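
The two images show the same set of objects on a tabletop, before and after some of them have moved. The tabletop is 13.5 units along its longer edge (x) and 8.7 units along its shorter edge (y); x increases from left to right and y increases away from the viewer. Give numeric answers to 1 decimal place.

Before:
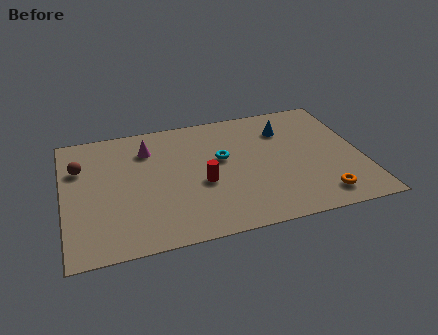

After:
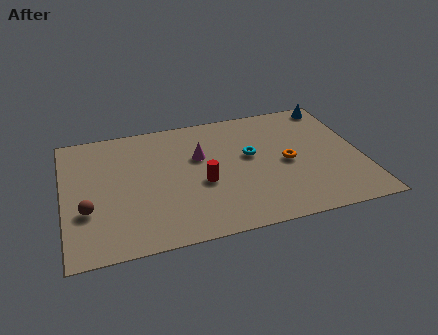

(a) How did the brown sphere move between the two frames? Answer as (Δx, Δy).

(0.2, -3.0)

From the two frames, the brown sphere sits at roughly (0.8, 6.0) before and (1.0, 3.0) after.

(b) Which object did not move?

the red cylinder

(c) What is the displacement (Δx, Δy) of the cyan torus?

(1.3, -0.1)

From the two frames, the cyan torus sits at roughly (7.2, 5.1) before and (8.5, 5.0) after.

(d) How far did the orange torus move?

3.0

The orange torus moved from about (11.4, 1.4) to (10.1, 4.1), a distance of √(1.3² + 2.7²) ≈ 3.0.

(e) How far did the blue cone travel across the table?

2.7

The blue cone moved from about (10.2, 6.5) to (12.6, 7.8), a distance of √(2.4² + 1.3²) ≈ 2.7.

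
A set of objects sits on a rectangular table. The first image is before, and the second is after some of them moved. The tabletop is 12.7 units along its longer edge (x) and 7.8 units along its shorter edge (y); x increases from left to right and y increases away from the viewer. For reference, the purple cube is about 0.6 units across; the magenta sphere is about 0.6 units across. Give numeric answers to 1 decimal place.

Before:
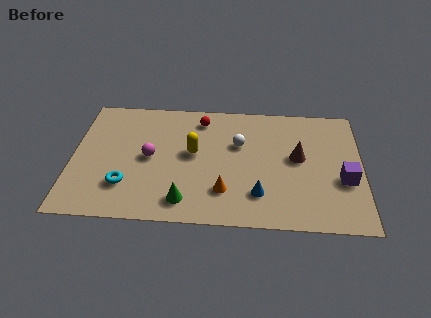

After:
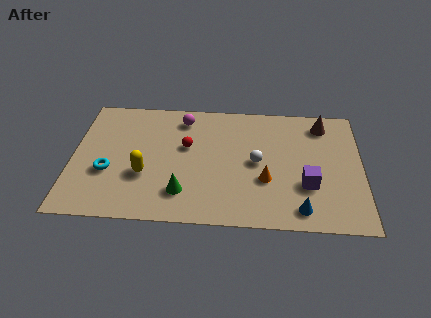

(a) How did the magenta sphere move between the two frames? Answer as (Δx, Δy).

(1.4, 2.6)

The magenta sphere was at about (3.4, 3.9) and moved to about (4.8, 6.5).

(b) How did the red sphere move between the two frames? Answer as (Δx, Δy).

(-0.6, -1.8)

The red sphere was at about (5.6, 6.5) and moved to about (5.0, 4.7).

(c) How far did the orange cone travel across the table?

2.0

The orange cone moved from about (6.7, 2.0) to (8.5, 2.8), a distance of √(1.8² + 0.8²) ≈ 2.0.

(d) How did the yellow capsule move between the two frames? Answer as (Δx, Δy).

(-2.1, -1.5)

The yellow capsule started near (5.3, 4.3) and ended near (3.2, 2.8).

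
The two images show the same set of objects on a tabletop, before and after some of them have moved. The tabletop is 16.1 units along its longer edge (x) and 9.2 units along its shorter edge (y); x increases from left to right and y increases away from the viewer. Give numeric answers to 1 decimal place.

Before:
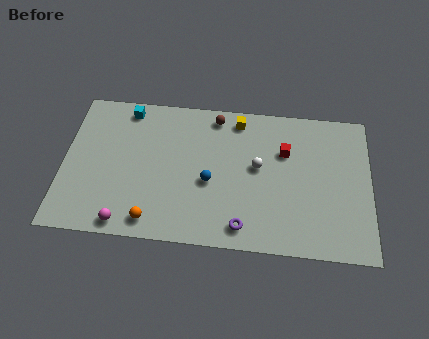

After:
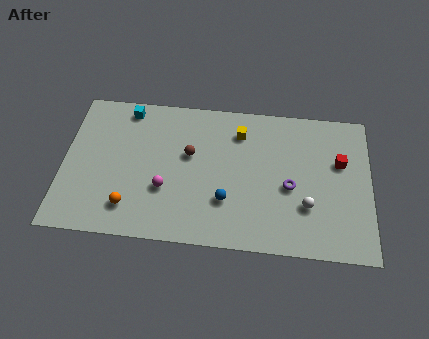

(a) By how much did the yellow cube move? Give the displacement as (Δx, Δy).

(0.1, -0.8)

The yellow cube was at about (9.1, 8.0) and moved to about (9.2, 7.2).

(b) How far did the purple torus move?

3.6

The purple torus was near (9.5, 1.3) before and (11.9, 4.0) after, so it travelled √(2.4² + 2.7²) ≈ 3.6 units.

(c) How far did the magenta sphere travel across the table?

3.0

The magenta sphere was near (3.4, 0.9) before and (5.4, 3.2) after, so it travelled √(2.0² + 2.3²) ≈ 3.0 units.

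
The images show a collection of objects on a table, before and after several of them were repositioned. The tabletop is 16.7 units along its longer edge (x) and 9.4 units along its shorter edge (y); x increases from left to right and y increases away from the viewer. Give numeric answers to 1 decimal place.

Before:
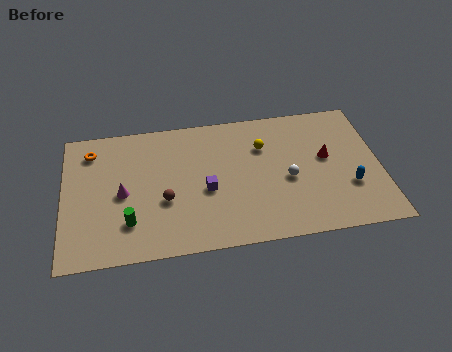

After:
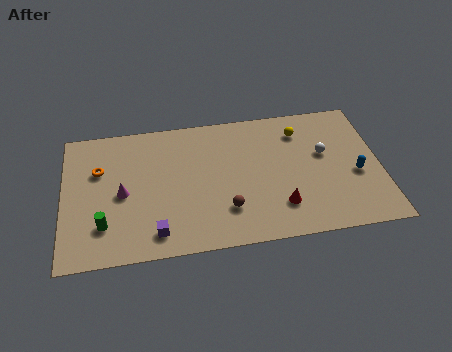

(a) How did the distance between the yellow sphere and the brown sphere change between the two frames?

+0.3

They were about 6.1 units apart before and 6.4 after — 0.3 units further apart.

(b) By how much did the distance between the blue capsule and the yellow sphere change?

-1.1

The distance was about 5.6 in the first image and 4.5 in the second, so they moved 1.1 units closer together.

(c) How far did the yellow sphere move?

2.2

From (10.6, 6.6) to (12.6, 7.4), the yellow sphere covered √(2.0² + 0.8²) ≈ 2.2 units.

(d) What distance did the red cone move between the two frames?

4.0

The red cone moved from about (13.9, 5.3) to (11.3, 2.3), a distance of √(2.6² + 3.0²) ≈ 4.0.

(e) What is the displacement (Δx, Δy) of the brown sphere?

(3.2, -1.1)

From the two frames, the brown sphere sits at roughly (5.3, 3.6) before and (8.5, 2.5) after.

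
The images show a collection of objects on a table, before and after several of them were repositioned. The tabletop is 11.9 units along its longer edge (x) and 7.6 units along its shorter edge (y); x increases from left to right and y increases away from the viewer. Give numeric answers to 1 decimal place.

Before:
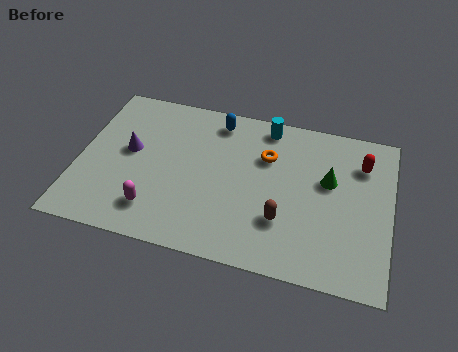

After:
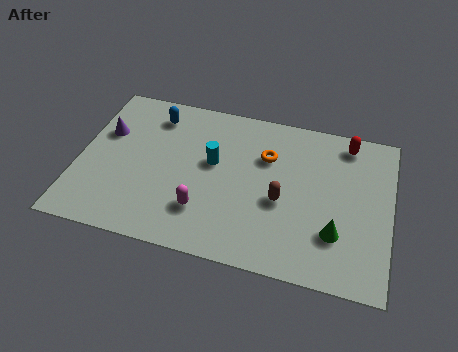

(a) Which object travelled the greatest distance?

the cyan cylinder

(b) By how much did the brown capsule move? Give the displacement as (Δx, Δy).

(-0.1, 0.9)

The brown capsule was at about (7.9, 2.3) and moved to about (7.8, 3.2).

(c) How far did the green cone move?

2.4

From (9.5, 4.6) to (9.9, 2.2), the green cone covered √(0.4² + 2.4²) ≈ 2.4 units.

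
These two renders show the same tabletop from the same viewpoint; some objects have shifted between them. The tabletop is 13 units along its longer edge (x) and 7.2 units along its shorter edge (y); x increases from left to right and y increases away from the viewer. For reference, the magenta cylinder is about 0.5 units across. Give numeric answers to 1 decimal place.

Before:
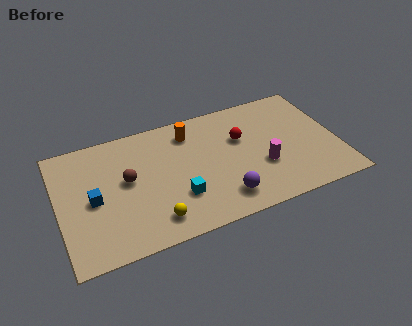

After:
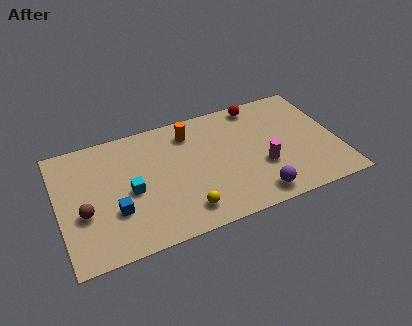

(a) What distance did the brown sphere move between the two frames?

2.4

From (3.2, 4.0) to (1.1, 2.8), the brown sphere covered √(2.1² + 1.2²) ≈ 2.4 units.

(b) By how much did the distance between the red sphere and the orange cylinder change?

+0.8

They were about 2.6 units apart before and 3.4 after — 0.8 units further apart.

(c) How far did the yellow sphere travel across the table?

1.4

The yellow sphere moved from about (4.2, 1.3) to (5.6, 1.3), a distance of √(1.4² + 0.0²) ≈ 1.4.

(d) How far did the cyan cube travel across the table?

2.4

From (5.4, 2.2) to (3.3, 3.3), the cyan cube covered √(2.1² + 1.1²) ≈ 2.4 units.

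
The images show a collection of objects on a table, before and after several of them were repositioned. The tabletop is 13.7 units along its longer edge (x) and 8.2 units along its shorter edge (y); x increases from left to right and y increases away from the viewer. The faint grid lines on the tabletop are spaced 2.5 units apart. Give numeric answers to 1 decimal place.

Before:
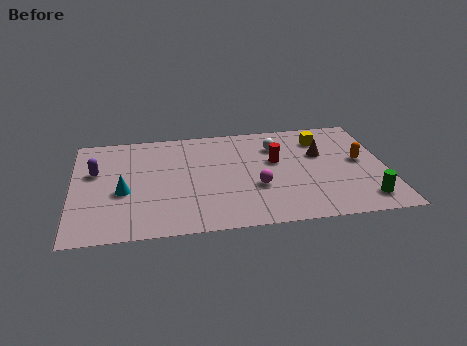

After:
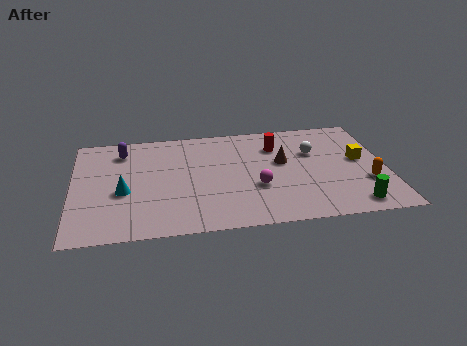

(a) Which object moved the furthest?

the yellow cube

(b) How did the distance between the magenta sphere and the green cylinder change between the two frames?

-0.4

The distance was about 4.9 in the first image and 4.5 in the second, so they moved 0.4 units closer together.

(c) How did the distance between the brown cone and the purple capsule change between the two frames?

-2.7

They were about 9.9 units apart before and 7.2 after — 2.7 units closer together.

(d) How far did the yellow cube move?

2.5

From (11.0, 6.4) to (12.6, 4.5), the yellow cube covered √(1.6² + 1.9²) ≈ 2.5 units.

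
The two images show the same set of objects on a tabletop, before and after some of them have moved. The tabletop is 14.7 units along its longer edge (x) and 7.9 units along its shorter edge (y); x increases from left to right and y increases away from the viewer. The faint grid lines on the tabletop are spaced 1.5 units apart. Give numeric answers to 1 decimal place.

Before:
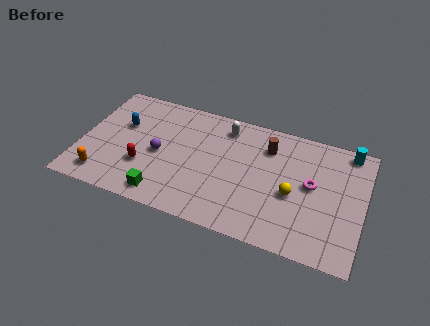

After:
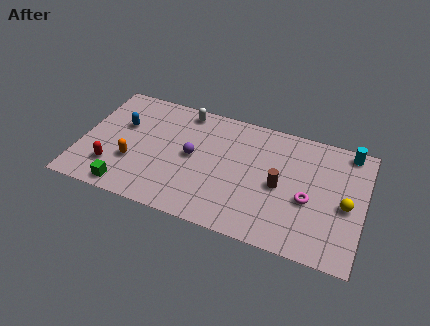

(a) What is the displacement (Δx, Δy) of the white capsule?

(-2.2, 0.4)

The white capsule started near (7.3, 6.6) and ended near (5.1, 7.0).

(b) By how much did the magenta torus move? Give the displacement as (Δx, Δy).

(-0.1, -1.0)

The magenta torus started near (12.0, 4.3) and ended near (11.9, 3.3).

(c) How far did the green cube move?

1.9

From (4.6, 1.1) to (2.7, 0.9), the green cube covered √(1.9² + 0.2²) ≈ 1.9 units.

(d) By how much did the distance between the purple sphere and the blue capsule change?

+1.4

Before: roughly 2.5 units apart; after: 3.9. That's 1.4 units further apart.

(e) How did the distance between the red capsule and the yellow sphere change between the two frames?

+4.4

They were about 7.7 units apart before and 12.1 after — 4.4 units further apart.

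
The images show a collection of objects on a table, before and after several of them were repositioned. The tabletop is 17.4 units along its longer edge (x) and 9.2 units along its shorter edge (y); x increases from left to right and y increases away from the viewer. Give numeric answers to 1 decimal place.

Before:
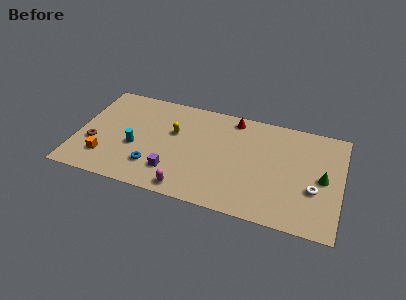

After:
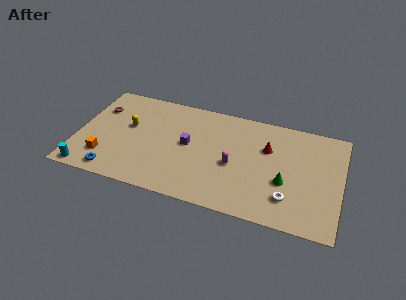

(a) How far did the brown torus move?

3.2

The brown torus was near (1.2, 3.3) before and (1.2, 6.5) after, so it travelled √(0.0² + 3.2²) ≈ 3.2 units.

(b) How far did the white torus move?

2.0

The white torus moved from about (15.7, 3.4) to (14.1, 2.2), a distance of √(1.6² + 1.2²) ≈ 2.0.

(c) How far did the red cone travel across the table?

3.1

From (10.1, 8.1) to (12.5, 6.1), the red cone covered √(2.4² + 2.0²) ≈ 3.1 units.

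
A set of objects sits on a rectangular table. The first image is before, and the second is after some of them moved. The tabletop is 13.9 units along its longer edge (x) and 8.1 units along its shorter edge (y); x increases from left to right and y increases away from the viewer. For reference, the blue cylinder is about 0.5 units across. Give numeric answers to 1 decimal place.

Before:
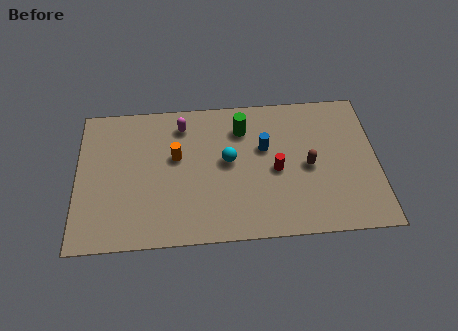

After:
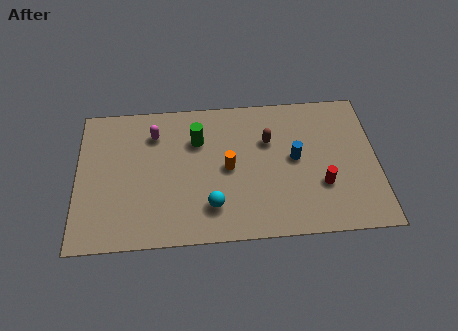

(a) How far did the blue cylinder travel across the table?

1.6

The blue cylinder moved from about (8.7, 5.0) to (10.1, 4.3), a distance of √(1.4² + 0.7²) ≈ 1.6.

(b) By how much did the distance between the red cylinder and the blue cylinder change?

+0.6

They were about 1.4 units apart before and 2.0 after — 0.6 units further apart.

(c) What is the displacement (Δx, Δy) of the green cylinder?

(-2.1, -0.5)

From the two frames, the green cylinder sits at roughly (7.7, 6.2) before and (5.6, 5.7) after.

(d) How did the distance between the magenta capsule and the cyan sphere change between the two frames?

+2.0

They were about 3.0 units apart before and 5.0 after — 2.0 units further apart.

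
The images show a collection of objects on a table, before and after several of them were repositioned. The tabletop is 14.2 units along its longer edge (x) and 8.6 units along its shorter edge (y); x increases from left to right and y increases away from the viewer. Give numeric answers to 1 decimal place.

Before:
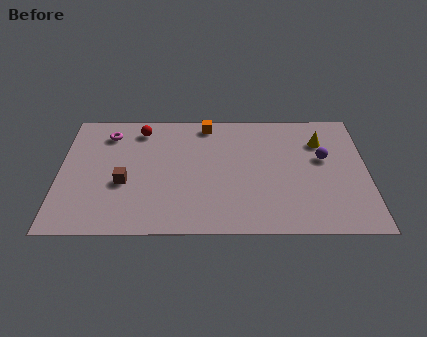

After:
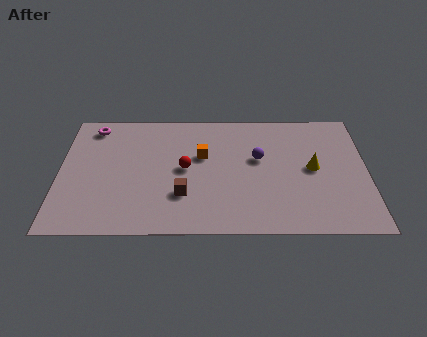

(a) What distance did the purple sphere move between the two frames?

3.0

The purple sphere moved from about (12.2, 5.1) to (9.2, 5.1), a distance of √(3.0² + 0.0²) ≈ 3.0.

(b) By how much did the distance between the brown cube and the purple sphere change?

-5.1

Before: roughly 9.4 units apart; after: 4.3. That's 5.1 units closer together.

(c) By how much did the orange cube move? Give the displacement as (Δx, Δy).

(-0.2, -2.3)

The orange cube started near (6.8, 7.6) and ended near (6.6, 5.3).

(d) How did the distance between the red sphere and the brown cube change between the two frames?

-2.1

They were about 3.9 units apart before and 1.8 after — 2.1 units closer together.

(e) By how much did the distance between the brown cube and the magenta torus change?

+2.8

The distance was about 3.6 in the first image and 6.4 in the second, so they moved 2.8 units further apart.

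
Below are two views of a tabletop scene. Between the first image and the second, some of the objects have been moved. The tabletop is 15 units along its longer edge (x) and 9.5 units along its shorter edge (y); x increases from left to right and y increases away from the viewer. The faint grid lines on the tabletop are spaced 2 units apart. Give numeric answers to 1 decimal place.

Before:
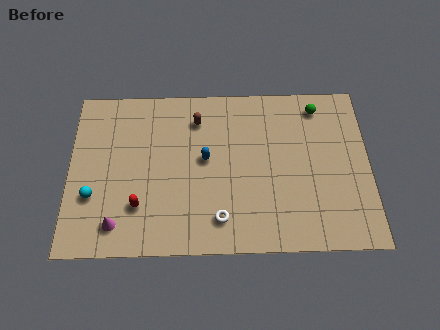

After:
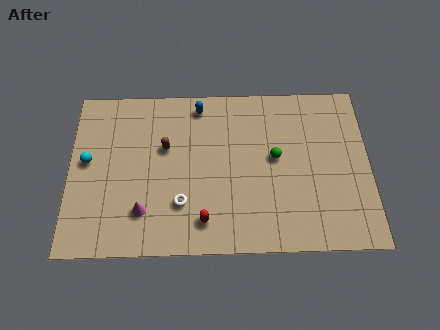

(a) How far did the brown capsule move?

2.3

The brown capsule moved from about (6.4, 7.5) to (4.8, 5.9), a distance of √(1.6² + 1.6²) ≈ 2.3.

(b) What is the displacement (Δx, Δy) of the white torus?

(-1.9, 0.9)

The white torus started near (7.5, 1.8) and ended near (5.6, 2.7).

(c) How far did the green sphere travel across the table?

3.6

The green sphere moved from about (12.5, 8.1) to (10.3, 5.2), a distance of √(2.2² + 2.9²) ≈ 3.6.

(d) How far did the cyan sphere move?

2.0

From (1.2, 3.2) to (0.9, 5.2), the cyan sphere covered √(0.3² + 2.0²) ≈ 2.0 units.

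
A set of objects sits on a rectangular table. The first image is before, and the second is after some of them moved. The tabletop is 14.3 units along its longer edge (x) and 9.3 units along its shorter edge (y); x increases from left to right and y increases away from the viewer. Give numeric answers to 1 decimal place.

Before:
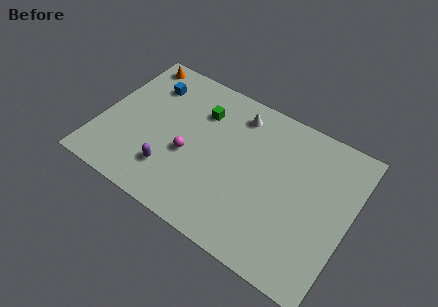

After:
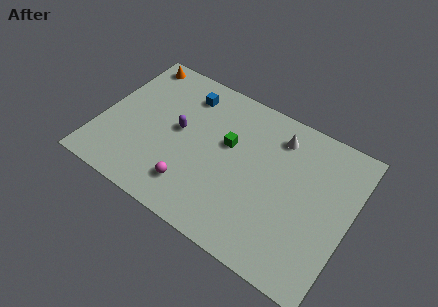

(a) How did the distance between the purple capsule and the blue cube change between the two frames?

-2.7

Before: roughly 5.2 units apart; after: 2.5. That's 2.7 units closer together.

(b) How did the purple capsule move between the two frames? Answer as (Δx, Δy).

(0.0, 2.7)

From the two frames, the purple capsule sits at roughly (4.4, 2.3) before and (4.4, 5.0) after.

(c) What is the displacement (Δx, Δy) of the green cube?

(1.8, -1.2)

The green cube was at about (5.4, 6.8) and moved to about (7.2, 5.6).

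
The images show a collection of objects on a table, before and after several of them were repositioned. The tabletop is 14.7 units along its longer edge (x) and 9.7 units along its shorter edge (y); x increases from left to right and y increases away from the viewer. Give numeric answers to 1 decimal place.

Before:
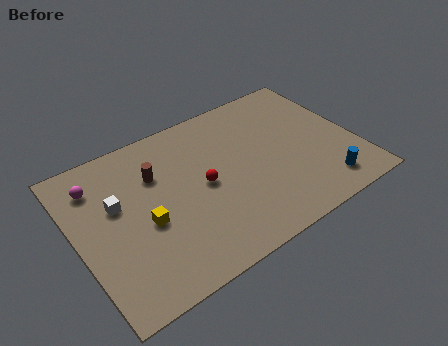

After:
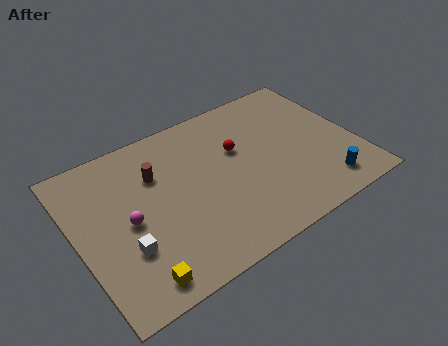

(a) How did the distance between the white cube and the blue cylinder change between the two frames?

-0.8

They were about 11.2 units apart before and 10.4 after — 0.8 units closer together.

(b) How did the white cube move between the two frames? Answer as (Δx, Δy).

(0.0, -2.8)

The white cube was at about (2.2, 5.9) and moved to about (2.2, 3.1).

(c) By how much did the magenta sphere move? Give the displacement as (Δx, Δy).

(1.2, -3.0)

The magenta sphere started near (1.4, 7.6) and ended near (2.6, 4.6).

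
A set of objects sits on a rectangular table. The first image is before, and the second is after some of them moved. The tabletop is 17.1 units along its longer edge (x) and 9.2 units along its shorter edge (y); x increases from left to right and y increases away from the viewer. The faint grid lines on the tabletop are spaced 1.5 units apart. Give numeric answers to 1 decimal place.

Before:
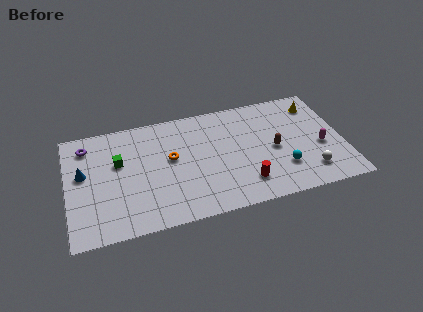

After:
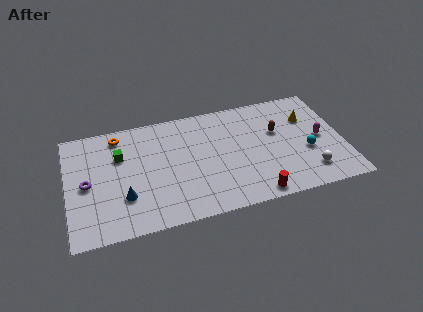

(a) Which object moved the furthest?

the orange torus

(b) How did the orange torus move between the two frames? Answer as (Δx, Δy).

(-3.1, 2.7)

The orange torus was at about (6.4, 5.2) and moved to about (3.3, 7.9).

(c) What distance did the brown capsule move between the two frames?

1.4

The brown capsule moved from about (12.8, 4.3) to (13.1, 5.7), a distance of √(0.3² + 1.4²) ≈ 1.4.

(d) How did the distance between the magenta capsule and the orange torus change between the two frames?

+3.5

Before: roughly 9.4 units apart; after: 12.9. That's 3.5 units further apart.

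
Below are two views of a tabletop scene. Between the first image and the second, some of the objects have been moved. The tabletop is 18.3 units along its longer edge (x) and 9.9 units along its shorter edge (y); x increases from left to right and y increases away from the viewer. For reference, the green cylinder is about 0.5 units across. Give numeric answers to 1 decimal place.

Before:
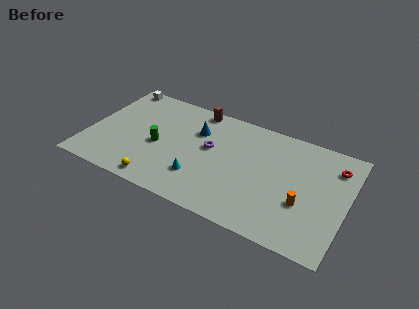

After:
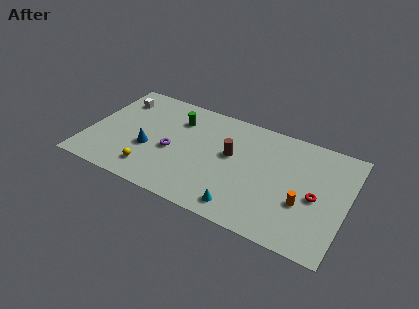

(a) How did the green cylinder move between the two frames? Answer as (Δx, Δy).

(1.0, 3.0)

The green cylinder was at about (5.0, 4.4) and moved to about (6.0, 7.4).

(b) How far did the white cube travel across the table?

1.4

The white cube moved from about (1.3, 9.1) to (1.6, 7.7), a distance of √(0.3² + 1.4²) ≈ 1.4.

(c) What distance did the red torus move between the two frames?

3.4

From (17.2, 7.7) to (16.2, 4.5), the red torus covered √(1.0² + 3.2²) ≈ 3.4 units.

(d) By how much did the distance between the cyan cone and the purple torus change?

+3.1

Before: roughly 3.0 units apart; after: 6.1. That's 3.1 units further apart.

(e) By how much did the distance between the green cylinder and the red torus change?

-2.0

The distance was about 12.6 in the first image and 10.6 in the second, so they moved 2.0 units closer together.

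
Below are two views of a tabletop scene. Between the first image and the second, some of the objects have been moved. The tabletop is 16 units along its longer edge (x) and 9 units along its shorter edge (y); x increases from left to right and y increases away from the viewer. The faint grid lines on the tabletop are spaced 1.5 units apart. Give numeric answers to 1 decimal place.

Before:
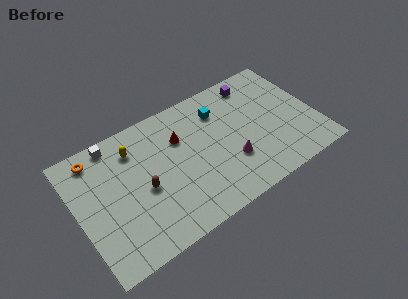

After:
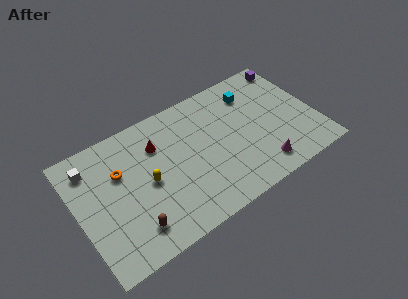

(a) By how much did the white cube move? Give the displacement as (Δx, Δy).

(-1.7, -0.9)

The white cube was at about (2.9, 8.1) and moved to about (1.2, 7.2).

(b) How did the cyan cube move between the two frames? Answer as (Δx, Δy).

(2.3, 0.2)

The cyan cube was at about (9.9, 6.8) and moved to about (12.2, 7.0).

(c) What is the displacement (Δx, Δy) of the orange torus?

(1.4, -1.8)

The orange torus was at about (1.6, 7.7) and moved to about (3.0, 5.9).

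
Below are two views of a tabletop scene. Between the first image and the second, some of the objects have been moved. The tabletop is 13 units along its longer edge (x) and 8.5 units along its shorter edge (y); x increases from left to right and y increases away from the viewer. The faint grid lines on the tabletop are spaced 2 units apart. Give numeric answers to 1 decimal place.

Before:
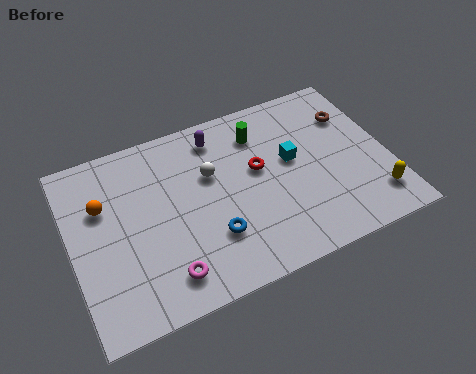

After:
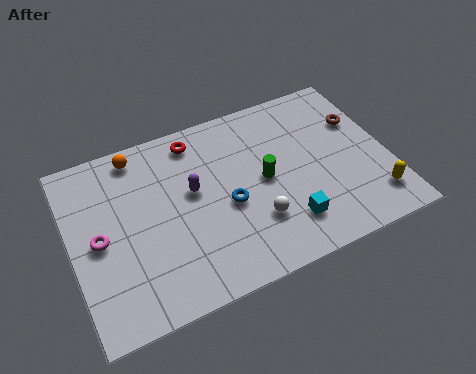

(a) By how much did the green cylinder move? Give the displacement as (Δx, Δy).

(-0.1, -2.3)

The green cylinder started near (8.0, 6.6) and ended near (7.9, 4.3).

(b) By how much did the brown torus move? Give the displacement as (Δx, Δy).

(0.3, -0.4)

The brown torus started near (11.8, 6.1) and ended near (12.1, 5.7).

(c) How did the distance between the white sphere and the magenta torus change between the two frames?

+1.9

The distance was about 4.5 in the first image and 6.4 in the second, so they moved 1.9 units further apart.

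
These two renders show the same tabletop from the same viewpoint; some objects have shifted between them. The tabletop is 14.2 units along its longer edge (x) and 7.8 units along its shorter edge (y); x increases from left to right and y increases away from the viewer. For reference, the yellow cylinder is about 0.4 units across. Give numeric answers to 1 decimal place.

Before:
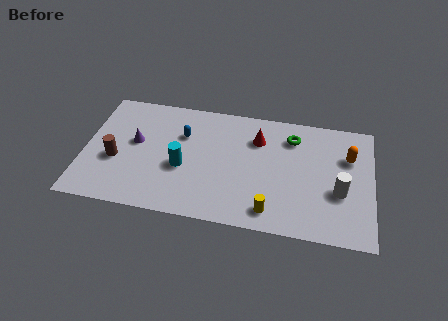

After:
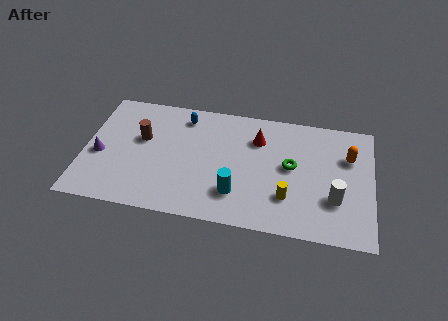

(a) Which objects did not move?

the orange capsule and the red cone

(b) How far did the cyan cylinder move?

3.0

The cyan cylinder moved from about (4.9, 3.2) to (7.6, 2.0), a distance of √(2.7² + 1.2²) ≈ 3.0.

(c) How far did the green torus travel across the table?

1.9

From (10.2, 6.1) to (10.2, 4.2), the green torus covered √(0.0² + 1.9²) ≈ 1.9 units.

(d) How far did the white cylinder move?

0.5

From (12.6, 3.0) to (12.4, 2.5), the white cylinder covered √(0.2² + 0.5²) ≈ 0.5 units.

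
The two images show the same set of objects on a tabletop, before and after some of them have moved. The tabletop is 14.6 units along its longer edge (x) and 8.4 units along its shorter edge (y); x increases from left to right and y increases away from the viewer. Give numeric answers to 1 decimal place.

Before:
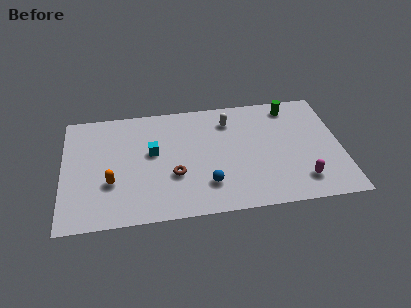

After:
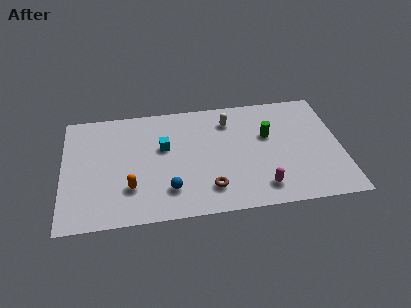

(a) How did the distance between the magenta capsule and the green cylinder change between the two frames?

-1.8

Before: roughly 5.5 units apart; after: 3.7. That's 1.8 units closer together.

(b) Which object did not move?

the white capsule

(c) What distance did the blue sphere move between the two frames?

2.0

The blue sphere was near (7.5, 2.1) before and (5.5, 2.0) after, so it travelled √(2.0² + 0.1²) ≈ 2.0 units.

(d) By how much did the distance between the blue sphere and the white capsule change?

+1.0

Before: roughly 4.7 units apart; after: 5.7. That's 1.0 units further apart.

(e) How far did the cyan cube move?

0.7

The cyan cube was near (4.7, 4.8) before and (5.3, 5.1) after, so it travelled √(0.6² + 0.3²) ≈ 0.7 units.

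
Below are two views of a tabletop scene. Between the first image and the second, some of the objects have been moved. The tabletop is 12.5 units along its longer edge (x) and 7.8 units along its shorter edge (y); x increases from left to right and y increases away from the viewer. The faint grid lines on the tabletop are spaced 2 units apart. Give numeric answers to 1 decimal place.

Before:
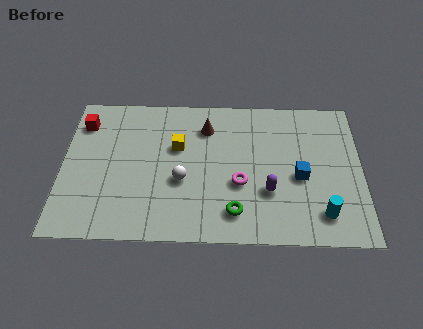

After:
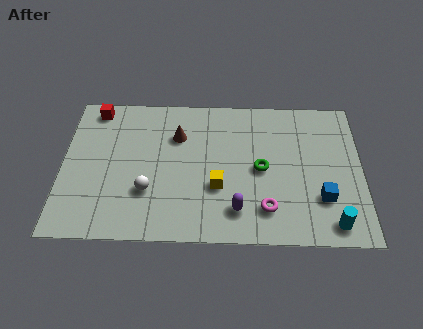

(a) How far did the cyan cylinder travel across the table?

0.6

The cyan cylinder moved from about (10.8, 1.5) to (11.2, 1.0), a distance of √(0.4² + 0.5²) ≈ 0.6.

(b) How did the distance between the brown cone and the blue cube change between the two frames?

+2.1

The distance was about 4.7 in the first image and 6.8 in the second, so they moved 2.1 units further apart.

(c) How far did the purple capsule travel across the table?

1.6

The purple capsule moved from about (8.6, 2.6) to (7.3, 1.6), a distance of √(1.3² + 1.0²) ≈ 1.6.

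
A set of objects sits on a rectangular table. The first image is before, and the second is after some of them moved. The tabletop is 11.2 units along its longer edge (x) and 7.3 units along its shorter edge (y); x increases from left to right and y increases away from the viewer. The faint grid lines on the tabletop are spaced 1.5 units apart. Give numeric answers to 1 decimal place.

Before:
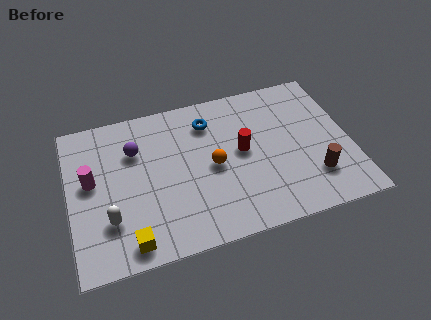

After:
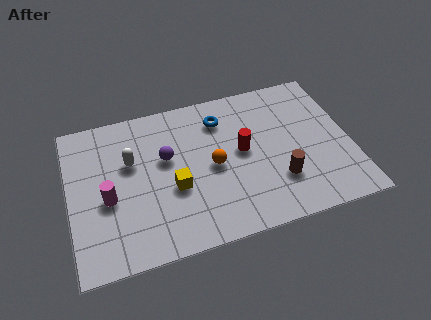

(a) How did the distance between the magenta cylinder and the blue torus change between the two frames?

+0.3

The distance was about 5.1 in the first image and 5.4 in the second, so they moved 0.3 units further apart.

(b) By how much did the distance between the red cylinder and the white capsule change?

-1.2

Before: roughly 5.7 units apart; after: 4.5. That's 1.2 units closer together.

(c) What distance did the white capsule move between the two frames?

2.7

The white capsule was near (1.5, 2.1) before and (2.5, 4.6) after, so it travelled √(1.0² + 2.5²) ≈ 2.7 units.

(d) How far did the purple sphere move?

1.4

The purple sphere was near (2.7, 5.1) before and (3.9, 4.4) after, so it travelled √(1.2² + 0.7²) ≈ 1.4 units.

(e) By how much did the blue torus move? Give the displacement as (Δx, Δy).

(0.5, 0.0)

From the two frames, the blue torus sits at roughly (5.7, 5.7) before and (6.2, 5.7) after.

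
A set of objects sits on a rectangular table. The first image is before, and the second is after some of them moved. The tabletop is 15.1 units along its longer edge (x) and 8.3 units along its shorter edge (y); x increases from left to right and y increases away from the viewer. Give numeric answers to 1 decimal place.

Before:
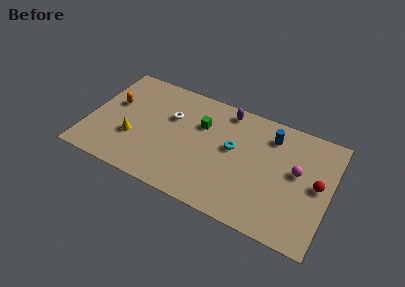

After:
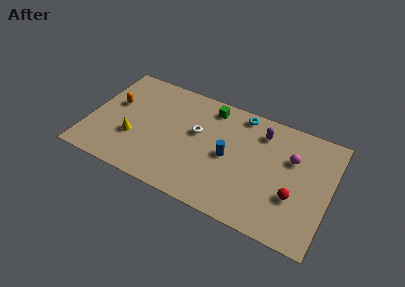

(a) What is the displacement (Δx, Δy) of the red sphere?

(-1.3, -1.4)

The red sphere was at about (14.3, 4.3) and moved to about (13.0, 2.9).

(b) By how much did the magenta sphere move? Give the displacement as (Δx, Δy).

(-0.4, 0.8)

The magenta sphere was at about (13.0, 4.7) and moved to about (12.6, 5.5).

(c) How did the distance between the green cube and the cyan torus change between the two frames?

-0.4

Before: roughly 2.3 units apart; after: 1.9. That's 0.4 units closer together.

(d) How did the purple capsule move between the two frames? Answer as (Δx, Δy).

(2.3, -0.7)

From the two frames, the purple capsule sits at roughly (8.3, 7.3) before and (10.6, 6.6) after.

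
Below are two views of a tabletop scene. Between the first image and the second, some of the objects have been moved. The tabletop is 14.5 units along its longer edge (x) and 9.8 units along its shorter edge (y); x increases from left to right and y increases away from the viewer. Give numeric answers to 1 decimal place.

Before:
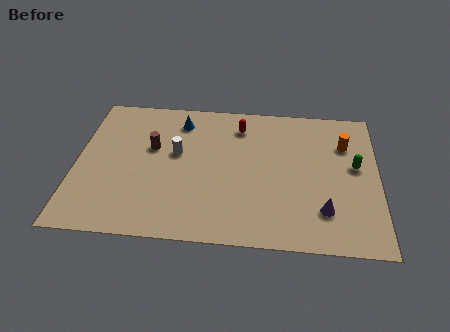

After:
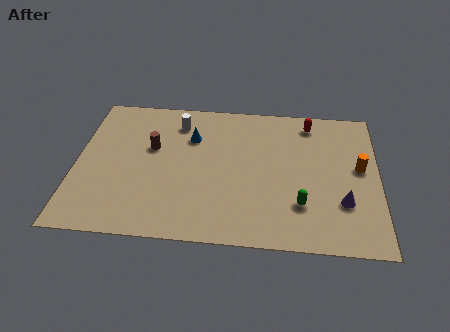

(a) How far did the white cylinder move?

2.2

The white cylinder was near (4.8, 5.7) before and (4.8, 7.9) after, so it travelled √(0.0² + 2.2²) ≈ 2.2 units.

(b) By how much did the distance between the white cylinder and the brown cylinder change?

+1.0

They were about 1.2 units apart before and 2.2 after — 1.0 units further apart.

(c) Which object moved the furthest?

the green capsule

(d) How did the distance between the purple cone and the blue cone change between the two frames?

-0.7

The distance was about 9.0 in the first image and 8.3 in the second, so they moved 0.7 units closer together.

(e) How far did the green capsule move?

3.8

The green capsule was near (13.4, 5.5) before and (10.8, 2.7) after, so it travelled √(2.6² + 2.8²) ≈ 3.8 units.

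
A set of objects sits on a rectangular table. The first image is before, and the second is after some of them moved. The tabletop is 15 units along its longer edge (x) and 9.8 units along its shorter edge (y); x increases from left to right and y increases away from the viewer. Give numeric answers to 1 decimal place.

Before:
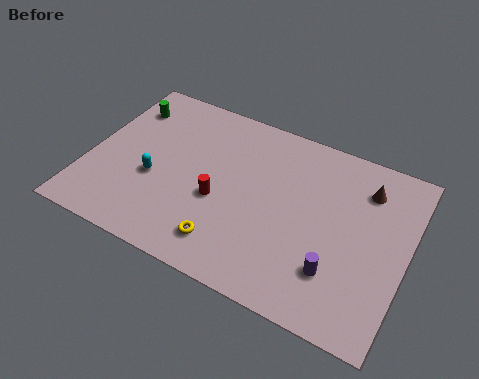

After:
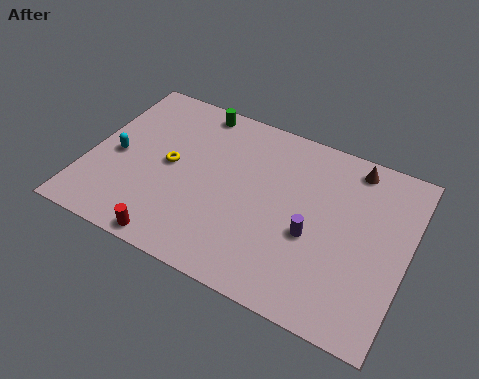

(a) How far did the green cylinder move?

3.5

The green cylinder moved from about (1.2, 7.6) to (4.5, 8.8), a distance of √(3.3² + 1.2²) ≈ 3.5.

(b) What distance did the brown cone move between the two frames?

1.2

The brown cone was near (12.8, 7.6) before and (12.1, 8.6) after, so it travelled √(0.7² + 1.0²) ≈ 1.2 units.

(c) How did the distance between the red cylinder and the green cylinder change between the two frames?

+1.8

The distance was about 6.2 in the first image and 8.0 in the second, so they moved 1.8 units further apart.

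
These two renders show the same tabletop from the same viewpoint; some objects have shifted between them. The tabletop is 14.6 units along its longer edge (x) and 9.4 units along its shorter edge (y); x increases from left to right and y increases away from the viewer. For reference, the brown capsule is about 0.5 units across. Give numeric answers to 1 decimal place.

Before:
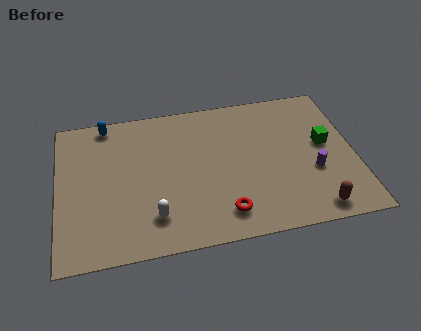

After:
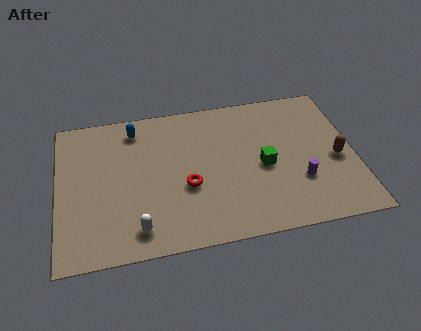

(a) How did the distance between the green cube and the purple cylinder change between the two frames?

+0.3

The distance was about 1.8 in the first image and 2.1 in the second, so they moved 0.3 units further apart.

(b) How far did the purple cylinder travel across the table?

0.9

The purple cylinder moved from about (12.5, 3.5) to (11.8, 3.0), a distance of √(0.7² + 0.5²) ≈ 0.9.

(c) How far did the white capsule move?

1.0

The white capsule moved from about (4.6, 2.1) to (3.8, 1.5), a distance of √(0.8² + 0.6²) ≈ 1.0.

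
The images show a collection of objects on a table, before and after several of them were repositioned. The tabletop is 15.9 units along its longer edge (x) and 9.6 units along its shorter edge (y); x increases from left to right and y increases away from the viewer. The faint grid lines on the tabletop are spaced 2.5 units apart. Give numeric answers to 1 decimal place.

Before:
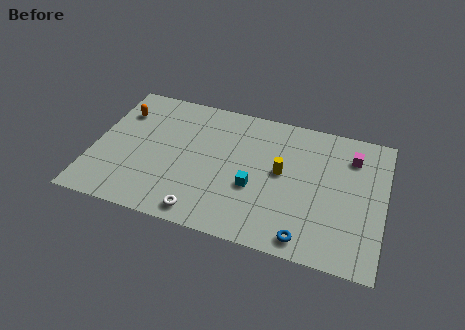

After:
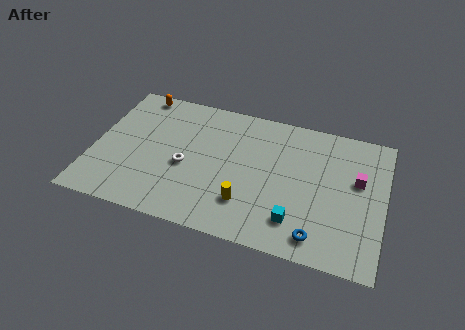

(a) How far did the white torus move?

3.2

The white torus moved from about (6.3, 1.1) to (5.1, 4.1), a distance of √(1.2² + 3.0²) ≈ 3.2.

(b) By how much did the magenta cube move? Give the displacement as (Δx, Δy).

(0.4, -1.6)

The magenta cube started near (14.0, 7.4) and ended near (14.4, 5.8).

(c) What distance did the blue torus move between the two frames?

0.7

From (11.9, 1.1) to (12.5, 1.4), the blue torus covered √(0.6² + 0.3²) ≈ 0.7 units.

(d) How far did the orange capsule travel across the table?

1.8

From (1.2, 7.1) to (2.0, 8.7), the orange capsule covered √(0.8² + 1.6²) ≈ 1.8 units.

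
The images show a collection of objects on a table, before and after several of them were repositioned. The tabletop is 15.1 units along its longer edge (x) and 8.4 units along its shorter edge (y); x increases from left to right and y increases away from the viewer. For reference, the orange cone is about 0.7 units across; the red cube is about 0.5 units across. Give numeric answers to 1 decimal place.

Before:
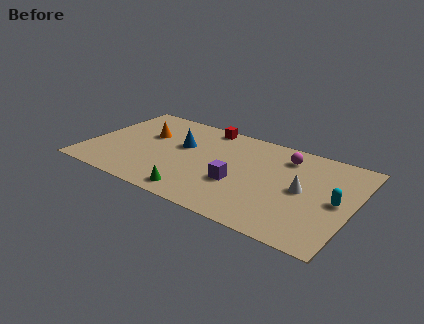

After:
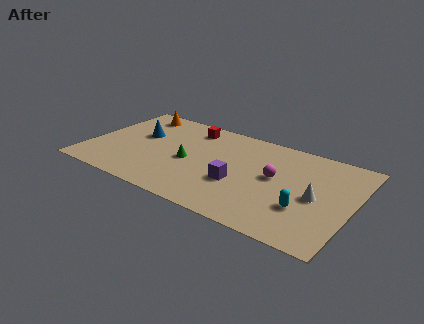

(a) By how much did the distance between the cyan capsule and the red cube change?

-0.3

Before: roughly 8.7 units apart; after: 8.4. That's 0.3 units closer together.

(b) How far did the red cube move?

1.0

The red cube was near (6.2, 7.6) before and (5.4, 7.0) after, so it travelled √(0.8² + 0.6²) ≈ 1.0 units.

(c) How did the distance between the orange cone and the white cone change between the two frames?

+2.2

Before: roughly 9.3 units apart; after: 11.5. That's 2.2 units further apart.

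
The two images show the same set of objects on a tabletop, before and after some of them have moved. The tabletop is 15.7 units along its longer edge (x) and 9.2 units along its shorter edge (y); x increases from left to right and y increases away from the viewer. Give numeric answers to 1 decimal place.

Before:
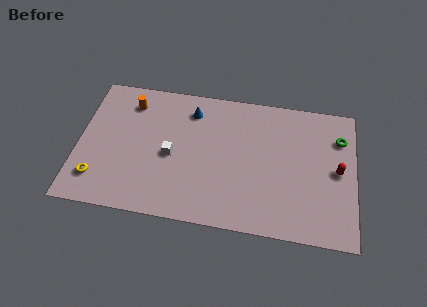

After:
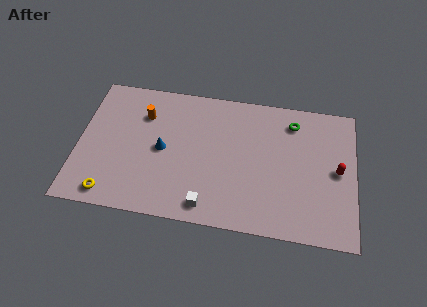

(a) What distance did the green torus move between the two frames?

2.8

From (14.8, 6.8) to (12.1, 7.5), the green torus covered √(2.7² + 0.7²) ≈ 2.8 units.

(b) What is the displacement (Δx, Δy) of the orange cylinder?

(0.8, -0.7)

From the two frames, the orange cylinder sits at roughly (2.8, 7.4) before and (3.6, 6.7) after.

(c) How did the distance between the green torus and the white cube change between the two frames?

-2.0

The distance was about 9.8 in the first image and 7.8 in the second, so they moved 2.0 units closer together.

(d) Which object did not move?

the red capsule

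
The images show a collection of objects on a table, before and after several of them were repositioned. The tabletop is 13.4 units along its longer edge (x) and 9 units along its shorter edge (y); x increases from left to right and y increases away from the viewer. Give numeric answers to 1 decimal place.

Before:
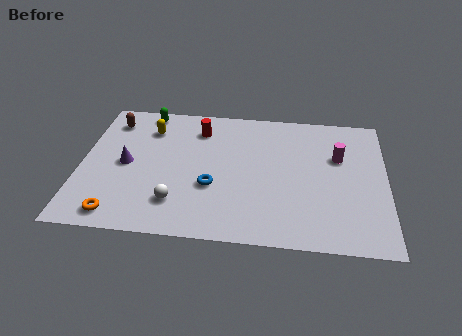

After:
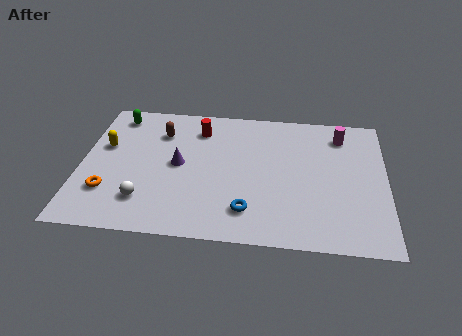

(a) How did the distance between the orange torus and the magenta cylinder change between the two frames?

+0.6

They were about 10.6 units apart before and 11.2 after — 0.6 units further apart.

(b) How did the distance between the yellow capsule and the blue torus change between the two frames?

+2.7

The distance was about 4.6 in the first image and 7.3 in the second, so they moved 2.7 units further apart.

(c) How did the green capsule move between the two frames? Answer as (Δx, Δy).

(-1.3, -0.4)

The green capsule was at about (2.7, 8.1) and moved to about (1.4, 7.7).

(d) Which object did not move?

the red cylinder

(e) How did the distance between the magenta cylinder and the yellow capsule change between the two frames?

+2.1

The distance was about 8.5 in the first image and 10.6 in the second, so they moved 2.1 units further apart.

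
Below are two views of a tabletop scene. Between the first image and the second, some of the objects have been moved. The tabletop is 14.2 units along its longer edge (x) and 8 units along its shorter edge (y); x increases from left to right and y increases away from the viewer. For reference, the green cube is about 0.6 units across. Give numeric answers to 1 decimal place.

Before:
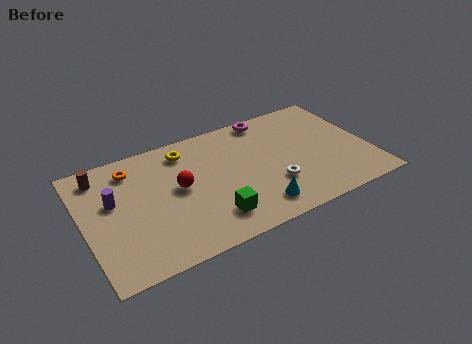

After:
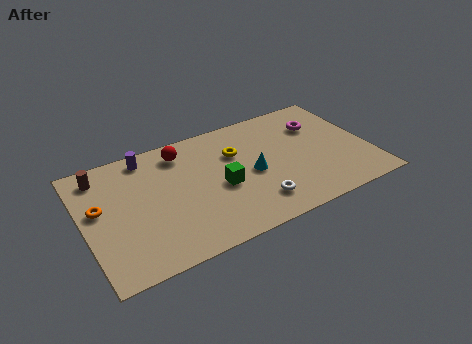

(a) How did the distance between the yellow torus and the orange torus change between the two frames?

+4.2

They were about 2.7 units apart before and 6.9 after — 4.2 units further apart.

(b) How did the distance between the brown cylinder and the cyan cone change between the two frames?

-1.1

They were about 8.9 units apart before and 7.8 after — 1.1 units closer together.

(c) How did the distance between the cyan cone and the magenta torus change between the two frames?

-1.8

The distance was about 6.0 in the first image and 4.2 in the second, so they moved 1.8 units closer together.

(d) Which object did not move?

the brown cylinder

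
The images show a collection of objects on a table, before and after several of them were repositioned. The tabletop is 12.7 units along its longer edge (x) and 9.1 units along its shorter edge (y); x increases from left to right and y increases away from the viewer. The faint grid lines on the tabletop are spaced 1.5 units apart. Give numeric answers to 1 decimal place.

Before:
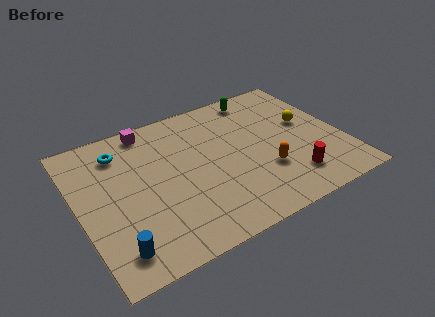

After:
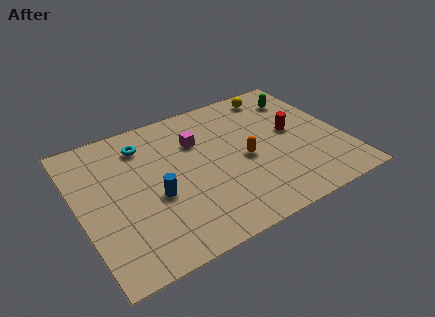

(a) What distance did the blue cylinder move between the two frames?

3.1

The blue cylinder moved from about (1.3, 1.5) to (3.5, 3.7), a distance of √(2.2² + 2.2²) ≈ 3.1.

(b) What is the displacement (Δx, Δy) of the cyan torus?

(1.1, 0.0)

The cyan torus was at about (2.3, 7.2) and moved to about (3.4, 7.2).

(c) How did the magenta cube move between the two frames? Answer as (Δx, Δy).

(2.1, -1.8)

From the two frames, the magenta cube sits at roughly (3.8, 8.1) before and (5.9, 6.3) after.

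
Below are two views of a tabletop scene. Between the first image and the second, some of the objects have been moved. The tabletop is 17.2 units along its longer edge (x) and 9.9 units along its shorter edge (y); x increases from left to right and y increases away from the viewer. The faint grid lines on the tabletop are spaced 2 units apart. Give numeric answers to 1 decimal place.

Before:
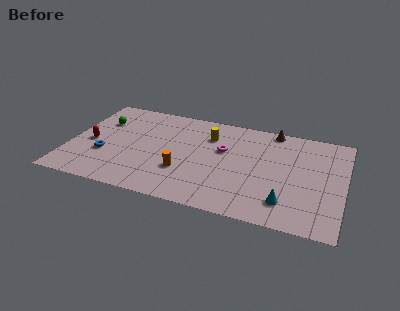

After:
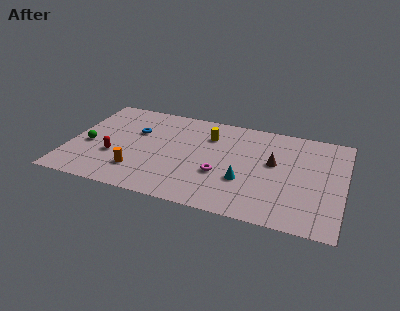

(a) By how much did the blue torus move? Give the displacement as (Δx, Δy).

(1.7, 2.9)

From the two frames, the blue torus sits at roughly (2.3, 3.5) before and (4.0, 6.4) after.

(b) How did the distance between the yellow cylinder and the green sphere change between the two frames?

+1.1

The distance was about 6.9 in the first image and 8.0 in the second, so they moved 1.1 units further apart.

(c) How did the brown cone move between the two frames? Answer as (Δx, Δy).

(0.3, -3.4)

The brown cone started near (12.5, 9.1) and ended near (12.8, 5.7).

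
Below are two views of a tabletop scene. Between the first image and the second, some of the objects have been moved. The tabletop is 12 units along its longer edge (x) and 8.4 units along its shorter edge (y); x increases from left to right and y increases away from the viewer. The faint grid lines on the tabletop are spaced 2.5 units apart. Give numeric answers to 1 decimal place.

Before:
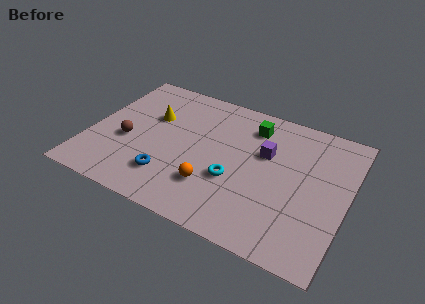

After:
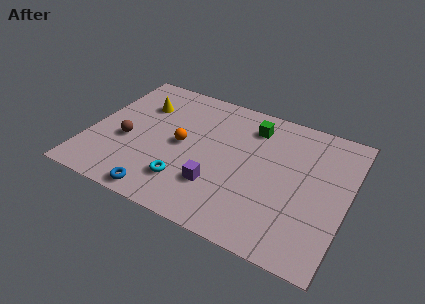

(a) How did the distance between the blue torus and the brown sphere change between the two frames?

+0.7

They were about 2.6 units apart before and 3.3 after — 0.7 units further apart.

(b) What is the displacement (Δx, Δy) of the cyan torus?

(-2.1, -1.1)

The cyan torus was at about (6.9, 3.1) and moved to about (4.8, 2.0).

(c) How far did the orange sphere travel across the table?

2.5

The orange sphere moved from about (6.0, 2.3) to (4.3, 4.2), a distance of √(1.7² + 1.9²) ≈ 2.5.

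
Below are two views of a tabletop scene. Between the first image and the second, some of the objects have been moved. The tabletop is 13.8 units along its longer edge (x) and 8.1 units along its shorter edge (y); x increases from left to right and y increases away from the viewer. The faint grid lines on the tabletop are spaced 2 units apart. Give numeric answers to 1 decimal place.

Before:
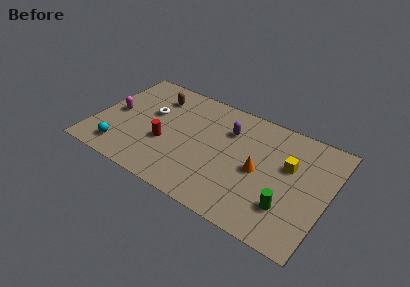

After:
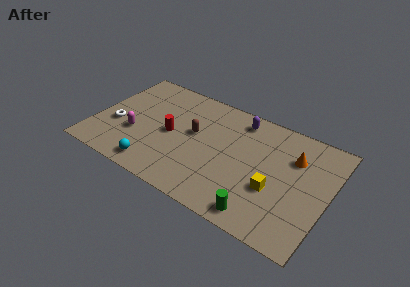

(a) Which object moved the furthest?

the brown capsule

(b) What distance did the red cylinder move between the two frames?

0.8

The red cylinder was near (4.3, 3.1) before and (4.5, 3.9) after, so it travelled √(0.2² + 0.8²) ≈ 0.8 units.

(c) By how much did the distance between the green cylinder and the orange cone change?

+2.4

Before: roughly 2.5 units apart; after: 4.9. That's 2.4 units further apart.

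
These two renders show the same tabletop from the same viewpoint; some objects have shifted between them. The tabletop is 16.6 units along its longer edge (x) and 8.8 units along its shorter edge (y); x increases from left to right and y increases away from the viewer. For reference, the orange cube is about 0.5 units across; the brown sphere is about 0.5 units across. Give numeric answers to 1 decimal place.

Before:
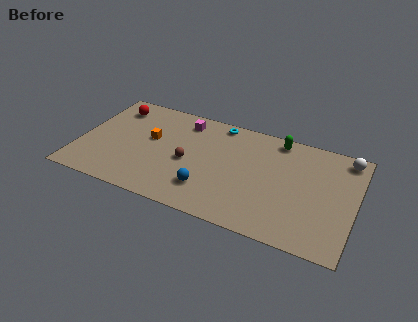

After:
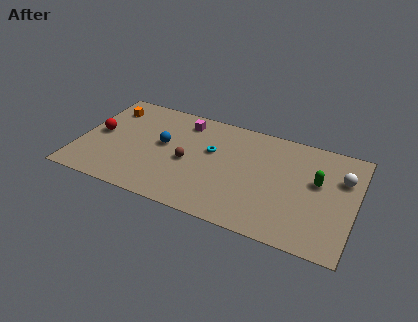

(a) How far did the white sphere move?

1.7

From (15.8, 7.7) to (15.7, 6.0), the white sphere covered √(0.1² + 1.7²) ≈ 1.7 units.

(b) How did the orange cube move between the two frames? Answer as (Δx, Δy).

(-2.8, 1.8)

From the two frames, the orange cube sits at roughly (4.2, 5.1) before and (1.4, 6.9) after.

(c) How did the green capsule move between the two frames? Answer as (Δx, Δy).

(2.6, -2.6)

The green capsule was at about (11.7, 7.8) and moved to about (14.3, 5.2).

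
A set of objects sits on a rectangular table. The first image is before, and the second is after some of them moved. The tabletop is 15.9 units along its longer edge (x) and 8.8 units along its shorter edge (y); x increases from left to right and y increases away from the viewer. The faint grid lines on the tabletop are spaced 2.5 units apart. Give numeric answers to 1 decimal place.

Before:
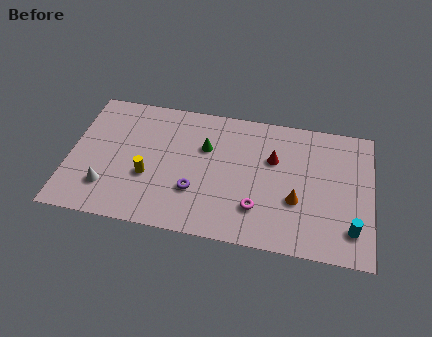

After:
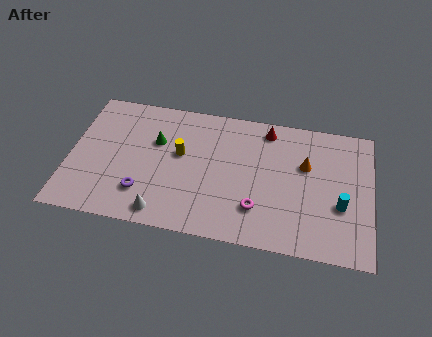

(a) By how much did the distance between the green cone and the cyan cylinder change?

+1.4

The distance was about 8.7 in the first image and 10.1 in the second, so they moved 1.4 units further apart.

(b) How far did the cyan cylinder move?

1.5

The cyan cylinder was near (14.9, 1.9) before and (14.3, 3.3) after, so it travelled √(0.6² + 1.4²) ≈ 1.5 units.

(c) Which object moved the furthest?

the white cone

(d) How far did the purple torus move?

2.8

The purple torus was near (6.7, 2.8) before and (4.0, 2.2) after, so it travelled √(2.7² + 0.6²) ≈ 2.8 units.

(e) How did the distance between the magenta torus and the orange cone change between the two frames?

+1.9

They were about 2.2 units apart before and 4.1 after — 1.9 units further apart.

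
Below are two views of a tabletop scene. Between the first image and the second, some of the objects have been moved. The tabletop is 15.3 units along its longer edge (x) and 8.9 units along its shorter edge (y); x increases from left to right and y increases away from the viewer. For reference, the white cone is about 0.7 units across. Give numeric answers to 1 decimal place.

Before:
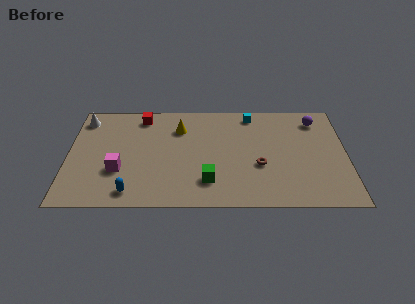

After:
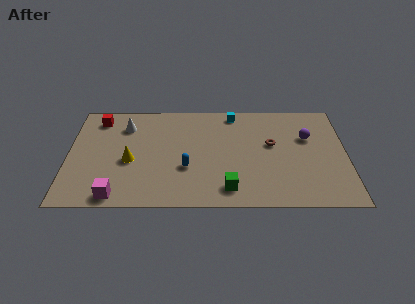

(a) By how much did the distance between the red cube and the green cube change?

+2.7

They were about 6.6 units apart before and 9.3 after — 2.7 units further apart.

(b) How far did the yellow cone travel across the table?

3.9

The yellow cone was near (6.1, 6.6) before and (3.4, 3.8) after, so it travelled √(2.7² + 2.8²) ≈ 3.9 units.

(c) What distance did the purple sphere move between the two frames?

1.6

The purple sphere moved from about (13.7, 7.3) to (13.2, 5.8), a distance of √(0.5² + 1.5²) ≈ 1.6.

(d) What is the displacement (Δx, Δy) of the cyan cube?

(-1.0, 0.1)

The cyan cube was at about (10.1, 7.8) and moved to about (9.1, 7.9).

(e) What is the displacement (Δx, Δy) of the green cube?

(1.1, -0.6)

The green cube started near (7.7, 2.1) and ended near (8.8, 1.5).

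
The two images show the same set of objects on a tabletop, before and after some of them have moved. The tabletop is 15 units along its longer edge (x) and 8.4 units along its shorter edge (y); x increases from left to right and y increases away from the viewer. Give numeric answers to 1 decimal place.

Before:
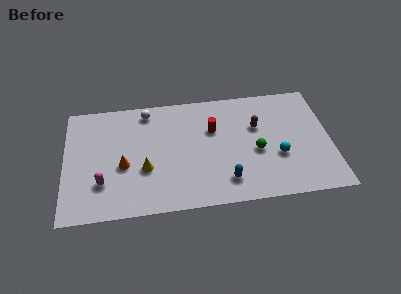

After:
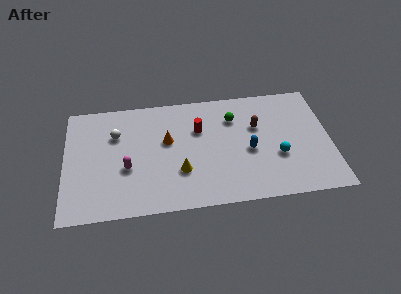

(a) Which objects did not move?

the brown capsule and the cyan sphere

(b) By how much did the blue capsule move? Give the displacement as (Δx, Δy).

(1.4, 2.0)

From the two frames, the blue capsule sits at roughly (9.0, 1.7) before and (10.4, 3.7) after.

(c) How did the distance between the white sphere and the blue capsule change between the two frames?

+0.7

Before: roughly 7.1 units apart; after: 7.8. That's 0.7 units further apart.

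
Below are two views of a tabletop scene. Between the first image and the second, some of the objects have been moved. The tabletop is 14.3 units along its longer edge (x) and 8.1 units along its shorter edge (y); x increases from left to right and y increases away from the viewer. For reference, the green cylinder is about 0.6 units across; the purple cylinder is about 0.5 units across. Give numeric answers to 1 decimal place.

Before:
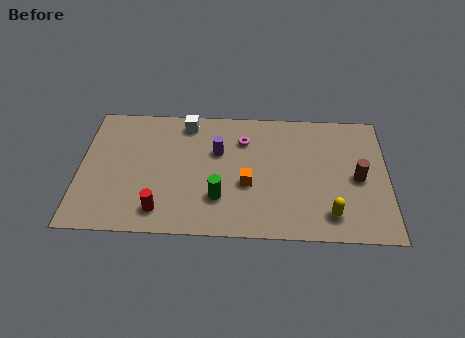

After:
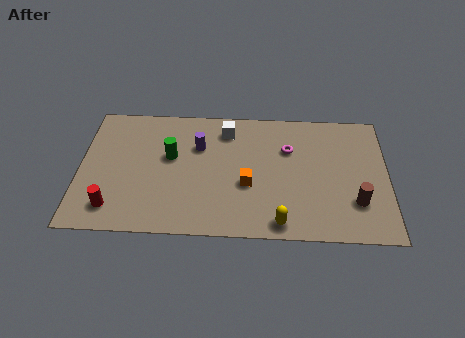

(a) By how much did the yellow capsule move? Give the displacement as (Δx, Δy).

(-2.3, -0.6)

From the two frames, the yellow capsule sits at roughly (11.6, 1.5) before and (9.3, 0.9) after.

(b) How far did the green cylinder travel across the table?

3.4

The green cylinder was near (6.5, 2.3) before and (4.2, 4.8) after, so it travelled √(2.3² + 2.5²) ≈ 3.4 units.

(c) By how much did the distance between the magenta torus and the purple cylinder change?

+2.8

They were about 1.4 units apart before and 4.2 after — 2.8 units further apart.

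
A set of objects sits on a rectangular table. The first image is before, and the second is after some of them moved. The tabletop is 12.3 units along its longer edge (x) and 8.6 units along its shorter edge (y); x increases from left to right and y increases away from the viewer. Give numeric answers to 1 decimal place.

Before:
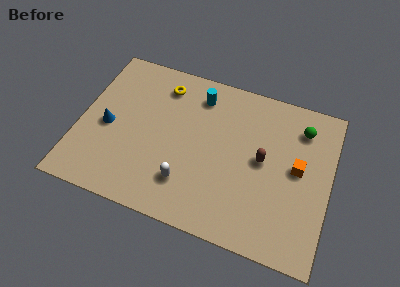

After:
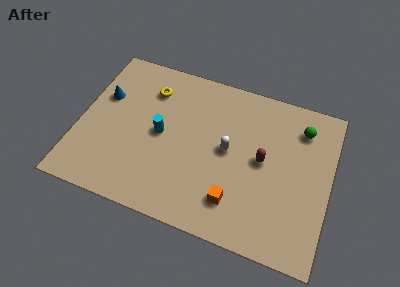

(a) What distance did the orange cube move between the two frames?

3.9

The orange cube was near (10.7, 4.6) before and (7.9, 1.9) after, so it travelled √(2.8² + 2.7²) ≈ 3.9 units.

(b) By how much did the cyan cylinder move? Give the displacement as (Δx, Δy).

(-1.6, -2.7)

From the two frames, the cyan cylinder sits at roughly (5.6, 7.0) before and (4.0, 4.3) after.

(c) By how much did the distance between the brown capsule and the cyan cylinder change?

+0.8

Before: roughly 4.2 units apart; after: 5.0. That's 0.8 units further apart.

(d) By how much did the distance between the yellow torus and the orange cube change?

-0.7

The distance was about 7.3 in the first image and 6.6 in the second, so they moved 0.7 units closer together.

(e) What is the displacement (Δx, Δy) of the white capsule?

(1.8, 2.4)

From the two frames, the white capsule sits at roughly (5.5, 2.1) before and (7.3, 4.5) after.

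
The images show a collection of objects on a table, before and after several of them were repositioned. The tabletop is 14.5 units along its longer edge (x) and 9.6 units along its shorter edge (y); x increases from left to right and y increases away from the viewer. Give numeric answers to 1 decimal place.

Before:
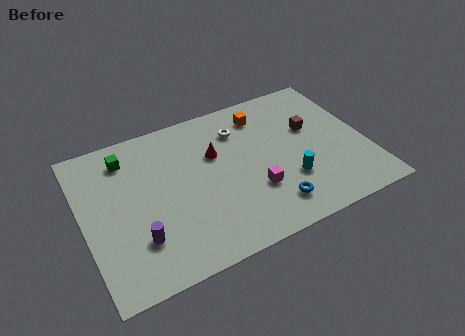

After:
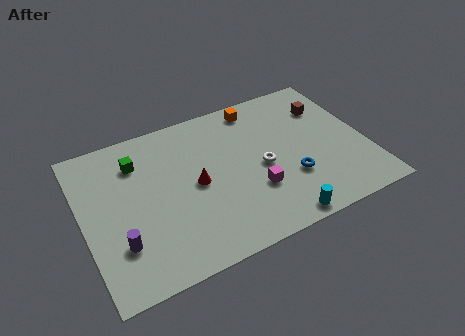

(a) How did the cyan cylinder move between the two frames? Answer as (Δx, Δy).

(-0.9, -2.2)

The cyan cylinder started near (10.3, 3.0) and ended near (9.4, 0.8).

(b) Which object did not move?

the magenta cube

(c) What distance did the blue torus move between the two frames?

1.8

From (9.2, 1.8) to (10.4, 3.1), the blue torus covered √(1.2² + 1.3²) ≈ 1.8 units.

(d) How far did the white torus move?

3.0

The white torus moved from about (8.3, 7.3) to (9.1, 4.4), a distance of √(0.8² + 2.9²) ≈ 3.0.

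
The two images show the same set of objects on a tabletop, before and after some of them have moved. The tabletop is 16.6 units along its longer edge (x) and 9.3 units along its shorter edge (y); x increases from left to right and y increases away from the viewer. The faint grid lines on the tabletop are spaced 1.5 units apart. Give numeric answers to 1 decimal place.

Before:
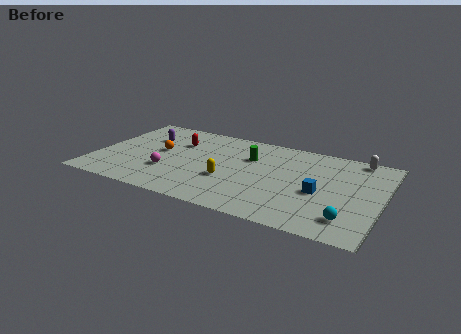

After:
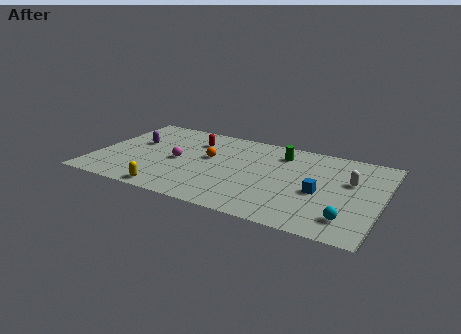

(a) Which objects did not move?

the cyan sphere and the blue cube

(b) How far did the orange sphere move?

2.9

The orange sphere moved from about (3.6, 5.1) to (6.5, 5.4), a distance of √(2.9² + 0.3²) ≈ 2.9.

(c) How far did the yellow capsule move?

4.0

The yellow capsule moved from about (7.9, 3.4) to (4.8, 0.9), a distance of √(3.1² + 2.5²) ≈ 4.0.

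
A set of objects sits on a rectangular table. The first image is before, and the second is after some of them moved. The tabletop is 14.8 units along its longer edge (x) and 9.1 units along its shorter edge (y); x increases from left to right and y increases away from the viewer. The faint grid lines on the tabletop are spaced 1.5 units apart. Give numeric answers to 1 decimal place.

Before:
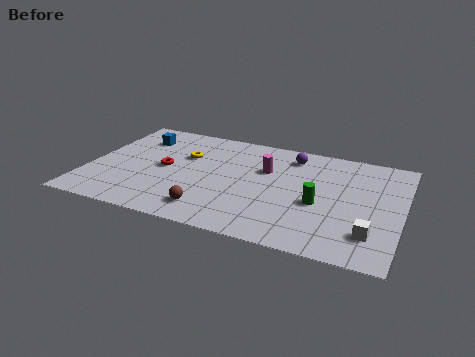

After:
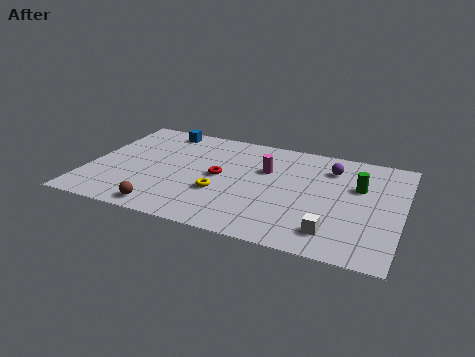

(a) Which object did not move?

the magenta cylinder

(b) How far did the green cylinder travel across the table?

2.6

The green cylinder was near (11.0, 3.8) before and (12.7, 5.8) after, so it travelled √(1.7² + 2.0²) ≈ 2.6 units.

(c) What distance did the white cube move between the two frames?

1.7

The white cube moved from about (13.5, 2.1) to (11.8, 1.7), a distance of √(1.7² + 0.4²) ≈ 1.7.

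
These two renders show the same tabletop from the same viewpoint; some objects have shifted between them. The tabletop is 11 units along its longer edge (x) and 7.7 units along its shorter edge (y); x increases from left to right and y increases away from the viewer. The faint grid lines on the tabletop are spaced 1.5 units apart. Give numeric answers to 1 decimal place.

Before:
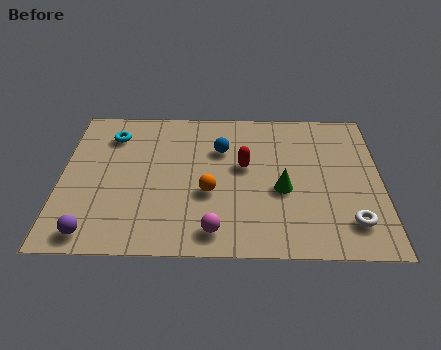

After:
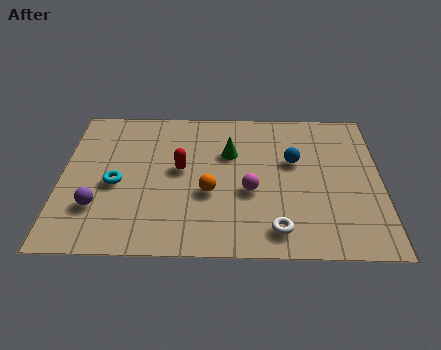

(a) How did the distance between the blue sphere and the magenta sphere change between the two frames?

-2.0

The distance was about 4.2 in the first image and 2.2 in the second, so they moved 2.0 units closer together.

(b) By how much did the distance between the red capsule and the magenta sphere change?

-0.8

Before: roughly 3.4 units apart; after: 2.6. That's 0.8 units closer together.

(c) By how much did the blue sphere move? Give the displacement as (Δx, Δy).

(2.5, -0.6)

The blue sphere was at about (5.5, 5.3) and moved to about (8.0, 4.7).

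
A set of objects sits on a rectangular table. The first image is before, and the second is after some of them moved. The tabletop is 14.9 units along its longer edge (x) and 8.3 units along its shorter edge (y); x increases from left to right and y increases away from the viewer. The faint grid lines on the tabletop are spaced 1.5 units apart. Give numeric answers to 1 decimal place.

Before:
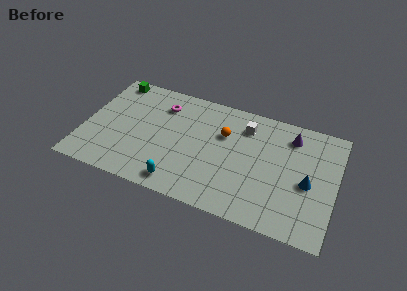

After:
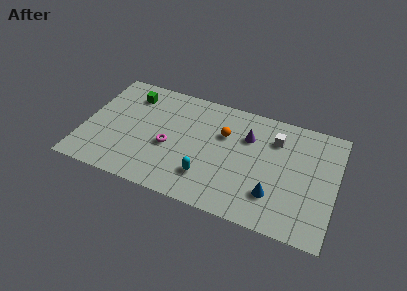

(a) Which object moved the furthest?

the magenta torus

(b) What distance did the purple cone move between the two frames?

2.7

The purple cone moved from about (12.1, 6.7) to (9.6, 5.8), a distance of √(2.5² + 0.9²) ≈ 2.7.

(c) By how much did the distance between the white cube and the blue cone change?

-0.8

Before: roughly 4.8 units apart; after: 4.0. That's 0.8 units closer together.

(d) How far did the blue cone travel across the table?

2.4

From (13.3, 3.7) to (11.4, 2.2), the blue cone covered √(1.9² + 1.5²) ≈ 2.4 units.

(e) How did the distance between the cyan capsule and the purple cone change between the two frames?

-4.0

The distance was about 8.3 in the first image and 4.3 in the second, so they moved 4.0 units closer together.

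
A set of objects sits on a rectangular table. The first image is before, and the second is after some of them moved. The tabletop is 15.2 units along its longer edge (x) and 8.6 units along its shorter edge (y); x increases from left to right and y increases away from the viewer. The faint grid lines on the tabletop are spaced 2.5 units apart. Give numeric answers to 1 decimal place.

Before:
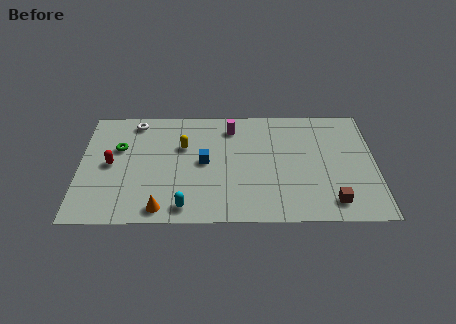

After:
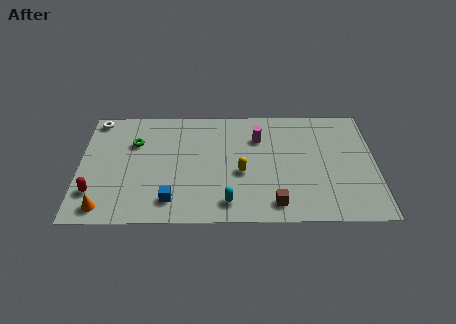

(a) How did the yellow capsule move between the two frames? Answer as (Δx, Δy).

(3.0, -2.0)

The yellow capsule was at about (5.3, 5.6) and moved to about (8.3, 3.6).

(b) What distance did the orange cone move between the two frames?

2.9

From (4.2, 1.0) to (1.3, 1.1), the orange cone covered √(2.9² + 0.1²) ≈ 2.9 units.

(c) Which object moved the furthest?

the yellow capsule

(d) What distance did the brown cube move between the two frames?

2.9

The brown cube was near (12.9, 1.4) before and (10.0, 1.3) after, so it travelled √(2.9² + 0.1²) ≈ 2.9 units.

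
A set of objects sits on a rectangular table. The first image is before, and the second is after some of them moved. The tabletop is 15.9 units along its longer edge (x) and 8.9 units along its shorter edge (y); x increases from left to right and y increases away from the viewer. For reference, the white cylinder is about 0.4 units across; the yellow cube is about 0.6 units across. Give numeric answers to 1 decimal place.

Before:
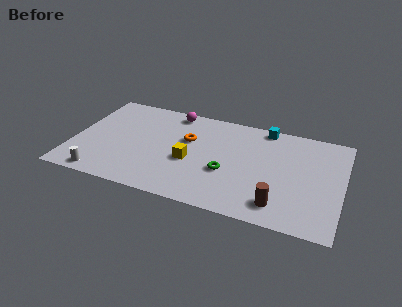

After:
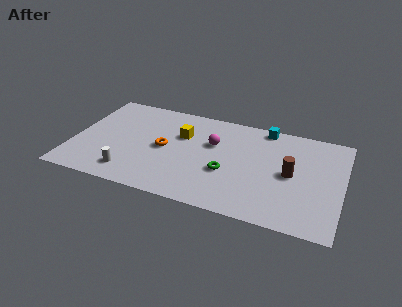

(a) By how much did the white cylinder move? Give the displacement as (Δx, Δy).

(1.6, 0.7)

The white cylinder was at about (2.0, 0.9) and moved to about (3.6, 1.6).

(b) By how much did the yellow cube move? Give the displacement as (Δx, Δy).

(-0.7, 2.2)

From the two frames, the yellow cube sits at roughly (7.0, 3.7) before and (6.3, 5.9) after.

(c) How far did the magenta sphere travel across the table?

3.4

From (5.6, 7.9) to (8.2, 5.7), the magenta sphere covered √(2.6² + 2.2²) ≈ 3.4 units.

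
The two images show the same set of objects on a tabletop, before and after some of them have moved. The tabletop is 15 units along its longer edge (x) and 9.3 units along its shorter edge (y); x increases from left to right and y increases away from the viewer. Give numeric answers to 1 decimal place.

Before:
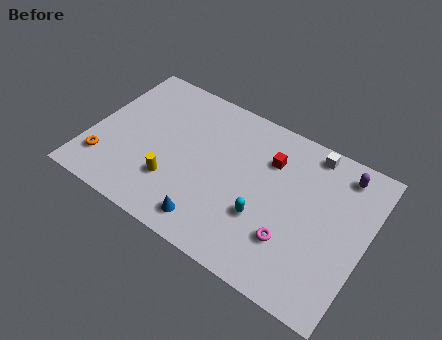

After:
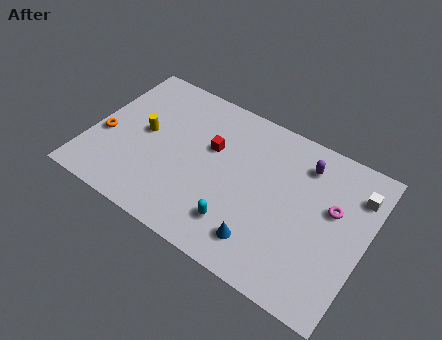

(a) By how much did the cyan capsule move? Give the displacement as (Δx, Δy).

(-1.2, -1.1)

The cyan capsule started near (9.7, 3.2) and ended near (8.5, 2.1).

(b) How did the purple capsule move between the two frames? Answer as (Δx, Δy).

(-2.0, -0.5)

The purple capsule was at about (13.3, 7.9) and moved to about (11.3, 7.4).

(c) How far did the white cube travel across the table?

3.0

The white cube was near (11.5, 8.3) before and (14.2, 7.1) after, so it travelled √(2.7² + 1.2²) ≈ 3.0 units.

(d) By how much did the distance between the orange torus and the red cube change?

-3.6

Before: roughly 9.6 units apart; after: 6.0. That's 3.6 units closer together.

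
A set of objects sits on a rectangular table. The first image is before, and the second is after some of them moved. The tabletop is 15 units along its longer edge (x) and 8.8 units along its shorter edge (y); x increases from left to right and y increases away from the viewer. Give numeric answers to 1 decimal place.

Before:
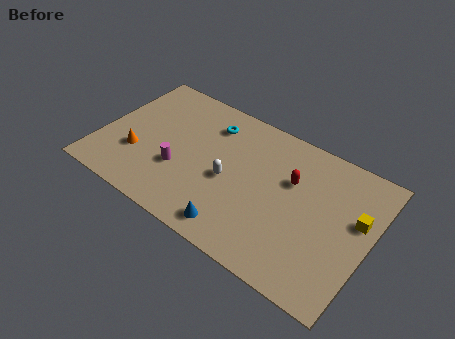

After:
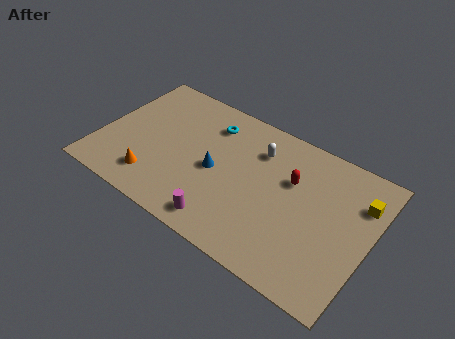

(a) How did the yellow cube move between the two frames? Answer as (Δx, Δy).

(0.0, 1.1)

The yellow cube was at about (14.2, 5.3) and moved to about (14.2, 6.4).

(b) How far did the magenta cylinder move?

3.5

The magenta cylinder moved from about (4.6, 3.1) to (7.5, 1.2), a distance of √(2.9² + 1.9²) ≈ 3.5.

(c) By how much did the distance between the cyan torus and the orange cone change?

+0.3

The distance was about 5.3 in the first image and 5.6 in the second, so they moved 0.3 units further apart.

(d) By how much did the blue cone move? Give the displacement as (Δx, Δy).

(-1.7, 2.9)

The blue cone started near (8.2, 1.2) and ended near (6.5, 4.1).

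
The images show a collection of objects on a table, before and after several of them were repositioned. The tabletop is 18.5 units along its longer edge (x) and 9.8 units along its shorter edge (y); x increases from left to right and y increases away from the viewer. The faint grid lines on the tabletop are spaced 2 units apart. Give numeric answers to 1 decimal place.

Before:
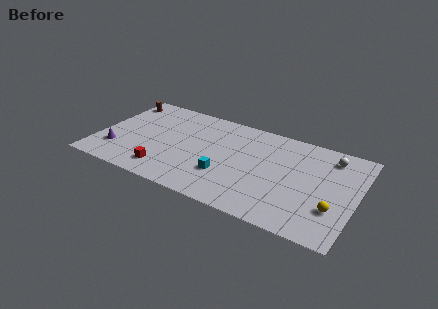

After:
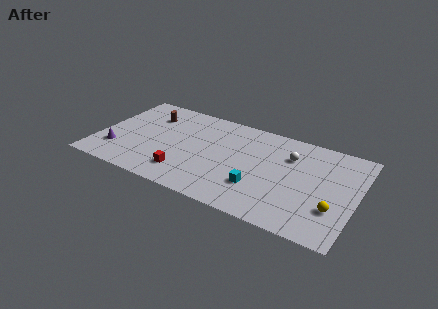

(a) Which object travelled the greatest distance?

the white sphere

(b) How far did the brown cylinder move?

2.6

The brown cylinder was near (0.9, 8.2) before and (3.3, 7.3) after, so it travelled √(2.4² + 0.9²) ≈ 2.6 units.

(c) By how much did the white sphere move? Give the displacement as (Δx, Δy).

(-2.8, -1.1)

The white sphere started near (16.4, 8.1) and ended near (13.6, 7.0).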